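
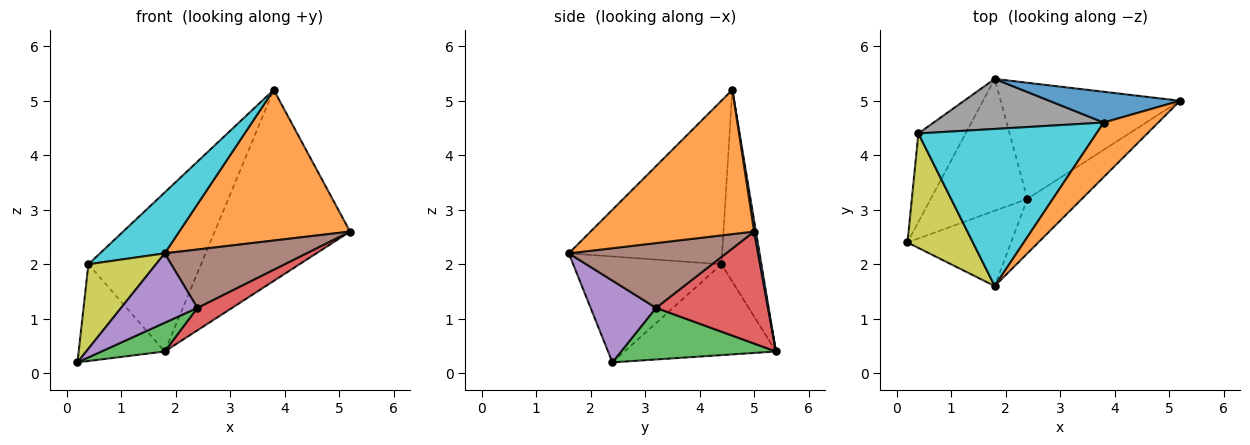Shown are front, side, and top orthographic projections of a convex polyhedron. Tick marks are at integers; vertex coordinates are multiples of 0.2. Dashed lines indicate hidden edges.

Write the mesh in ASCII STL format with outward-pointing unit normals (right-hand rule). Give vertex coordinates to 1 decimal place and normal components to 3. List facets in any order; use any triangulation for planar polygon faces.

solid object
 facet normal 0.013 0.987 0.159
  outer loop
   vertex 3.8 4.6 5.2
   vertex 5.2 5.0 2.6
   vertex 1.8 5.4 0.4
  endloop
 endfacet
 facet normal 0.669 -0.699 0.253
  outer loop
   vertex 1.8 1.6 2.2
   vertex 5.2 5.0 2.6
   vertex 3.8 4.6 5.2
  endloop
 endfacet
 facet normal 0.462 -0.189 -0.866
  outer loop
   vertex 2.4 3.2 1.2
   vertex 0.2 2.4 0.2
   vertex 1.8 5.4 0.4
  endloop
 endfacet
 facet normal 0.523 -0.162 -0.837
  outer loop
   vertex 2.4 3.2 1.2
   vertex 1.8 5.4 0.4
   vertex 5.2 5.0 2.6
  endloop
 endfacet
 facet normal 0.502 -0.586 -0.636
  outer loop
   vertex 2.4 3.2 1.2
   vertex 1.8 1.6 2.2
   vertex 0.2 2.4 0.2
  endloop
 endfacet
 facet normal 0.630 -0.568 -0.530
  outer loop
   vertex 2.4 3.2 1.2
   vertex 5.2 5.0 2.6
   vertex 1.8 1.6 2.2
  endloop
 endfacet
 facet normal -0.792 0.450 -0.412
  outer loop
   vertex 0.4 4.4 2.0
   vertex 1.8 5.4 0.4
   vertex 0.2 2.4 0.2
  endloop
 endfacet
 facet normal -0.321 0.904 0.284
  outer loop
   vertex 0.4 4.4 2.0
   vertex 3.8 4.6 5.2
   vertex 1.8 5.4 0.4
  endloop
 endfacet
 facet normal -0.793 -0.362 0.490
  outer loop
   vertex 0.4 4.4 2.0
   vertex 0.2 2.4 0.2
   vertex 1.8 1.6 2.2
  endloop
 endfacet
 facet normal -0.650 -0.275 0.708
  outer loop
   vertex 0.4 4.4 2.0
   vertex 1.8 1.6 2.2
   vertex 3.8 4.6 5.2
  endloop
 endfacet
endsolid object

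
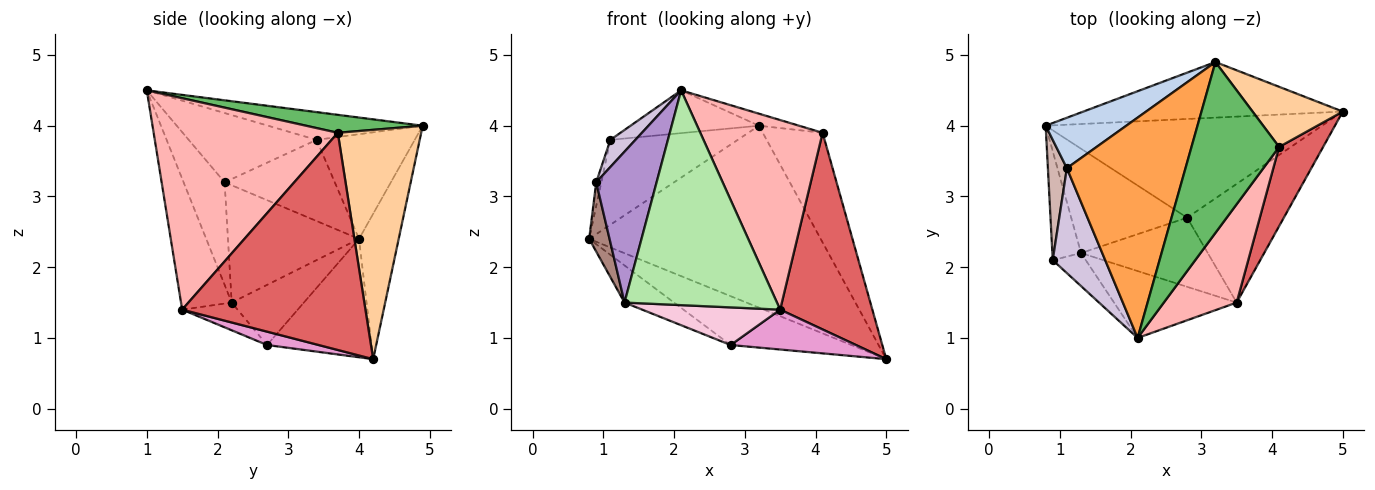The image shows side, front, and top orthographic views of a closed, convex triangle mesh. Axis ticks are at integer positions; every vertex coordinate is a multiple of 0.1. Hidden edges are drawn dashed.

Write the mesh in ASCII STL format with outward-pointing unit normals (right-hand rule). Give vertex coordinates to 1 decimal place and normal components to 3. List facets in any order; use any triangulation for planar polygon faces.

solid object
 facet normal -0.162 0.944 -0.288
  outer loop
   vertex 3.2 4.9 4.0
   vertex 5.0 4.2 0.7
   vertex 0.8 4.0 2.4
  endloop
 endfacet
 facet normal -0.552 0.717 0.426
  outer loop
   vertex 1.1 3.4 3.8
   vertex 3.2 4.9 4.0
   vertex 0.8 4.0 2.4
  endloop
 endfacet
 facet normal -0.224 0.186 0.957
  outer loop
   vertex 1.1 3.4 3.8
   vertex 2.1 1.0 4.5
   vertex 3.2 4.9 4.0
  endloop
 endfacet
 facet normal 0.774 0.555 0.304
  outer loop
   vertex 4.1 3.7 3.9
   vertex 5.0 4.2 0.7
   vertex 3.2 4.9 4.0
  endloop
 endfacet
 facet normal 0.200 0.069 0.977
  outer loop
   vertex 4.1 3.7 3.9
   vertex 3.2 4.9 4.0
   vertex 2.1 1.0 4.5
  endloop
 endfacet
 facet normal -0.302 -0.910 -0.283
  outer loop
   vertex 3.5 1.5 1.4
   vertex 2.1 1.0 4.5
   vertex 1.3 2.2 1.5
  endloop
 endfacet
 facet normal 0.879 -0.442 0.178
  outer loop
   vertex 3.5 1.5 1.4
   vertex 5.0 4.2 0.7
   vertex 4.1 3.7 3.9
  endloop
 endfacet
 facet normal 0.801 -0.532 0.276
  outer loop
   vertex 3.5 1.5 1.4
   vertex 4.1 3.7 3.9
   vertex 2.1 1.0 4.5
  endloop
 endfacet
 facet normal -0.553 -0.814 -0.178
  outer loop
   vertex 0.9 2.1 3.2
   vertex 1.3 2.2 1.5
   vertex 2.1 1.0 4.5
  endloop
 endfacet
 facet normal -0.788 -0.154 0.597
  outer loop
   vertex 0.9 2.1 3.2
   vertex 2.1 1.0 4.5
   vertex 1.1 3.4 3.8
  endloop
 endfacet
 facet normal -0.960 -0.149 -0.235
  outer loop
   vertex 0.9 2.1 3.2
   vertex 0.8 4.0 2.4
   vertex 1.3 2.2 1.5
  endloop
 endfacet
 facet normal -0.973 0.045 0.228
  outer loop
   vertex 0.9 2.1 3.2
   vertex 1.1 3.4 3.8
   vertex 0.8 4.0 2.4
  endloop
 endfacet
 facet normal 0.130 -0.316 -0.940
  outer loop
   vertex 2.8 2.7 0.9
   vertex 5.0 4.2 0.7
   vertex 3.5 1.5 1.4
  endloop
 endfacet
 facet normal -0.189 -0.469 -0.863
  outer loop
   vertex 2.8 2.7 0.9
   vertex 3.5 1.5 1.4
   vertex 1.3 2.2 1.5
  endloop
 endfacet
 facet normal -0.358 0.414 -0.837
  outer loop
   vertex 2.8 2.7 0.9
   vertex 0.8 4.0 2.4
   vertex 5.0 4.2 0.7
  endloop
 endfacet
 facet normal -0.439 0.301 -0.846
  outer loop
   vertex 2.8 2.7 0.9
   vertex 1.3 2.2 1.5
   vertex 0.8 4.0 2.4
  endloop
 endfacet
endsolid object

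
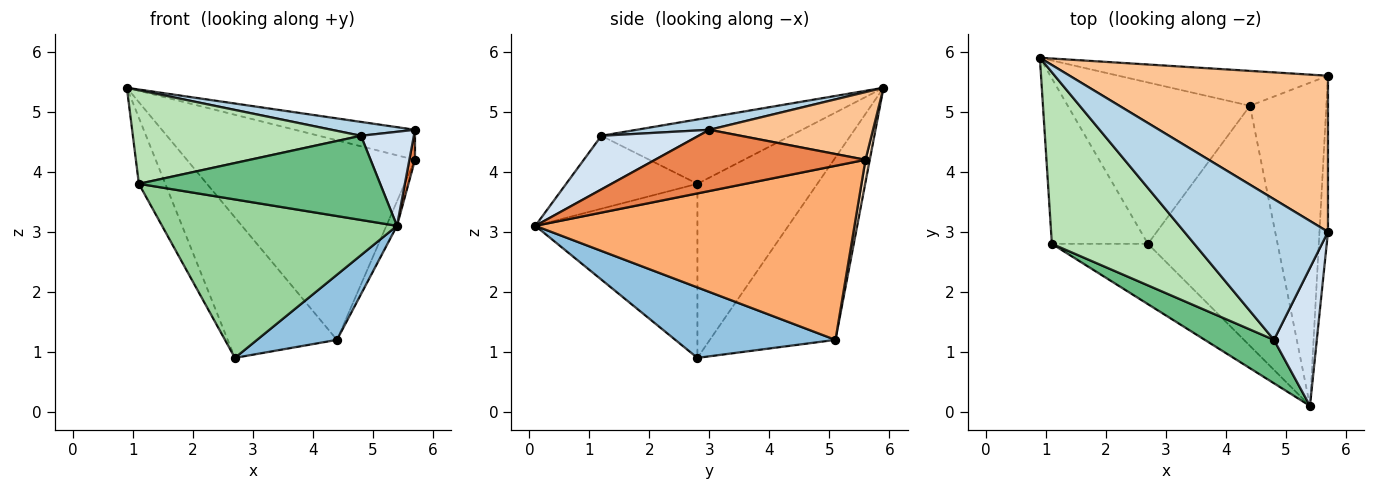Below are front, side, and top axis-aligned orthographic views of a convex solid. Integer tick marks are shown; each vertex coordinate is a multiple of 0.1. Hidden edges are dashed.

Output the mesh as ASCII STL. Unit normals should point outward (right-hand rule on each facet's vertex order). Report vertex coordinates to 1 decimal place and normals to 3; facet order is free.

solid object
 facet normal -0.603 0.524 -0.602
  outer loop
   vertex 4.4 5.1 1.2
   vertex 2.7 2.8 0.9
   vertex 0.9 5.9 5.4
  endloop
 endfacet
 facet normal 0.465 -0.232 -0.855
  outer loop
   vertex 4.4 5.1 1.2
   vertex 5.4 0.1 3.1
   vertex 2.7 2.8 0.9
  endloop
 endfacet
 facet normal 0.085 -0.098 0.992
  outer loop
   vertex 4.8 1.2 4.6
   vertex 5.7 3.0 4.7
   vertex 0.9 5.9 5.4
  endloop
 endfacet
 facet normal 0.719 -0.391 0.575
  outer loop
   vertex 4.8 1.2 4.6
   vertex 5.4 0.1 3.1
   vertex 5.7 3.0 4.7
  endloop
 endfacet
 facet normal 0.990 -0.026 -0.138
  outer loop
   vertex 5.7 5.6 4.2
   vertex 5.7 3.0 4.7
   vertex 5.4 0.1 3.1
  endloop
 endfacet
 facet normal 0.915 0.030 -0.402
  outer loop
   vertex 5.7 5.6 4.2
   vertex 5.4 0.1 3.1
   vertex 4.4 5.1 1.2
  endloop
 endfacet
 facet normal 0.249 0.183 0.951
  outer loop
   vertex 5.7 5.6 4.2
   vertex 0.9 5.9 5.4
   vertex 5.7 3.0 4.7
  endloop
 endfacet
 facet normal 0.019 0.985 -0.172
  outer loop
   vertex 5.7 5.6 4.2
   vertex 4.4 5.1 1.2
   vertex 0.9 5.9 5.4
  endloop
 endfacet
 facet normal -0.435 -0.800 0.413
  outer loop
   vertex 1.1 2.8 3.8
   vertex 5.4 0.1 3.1
   vertex 4.8 1.2 4.6
  endloop
 endfacet
 facet normal -0.542 -0.785 -0.299
  outer loop
   vertex 1.1 2.8 3.8
   vertex 2.7 2.8 0.9
   vertex 5.4 0.1 3.1
  endloop
 endfacet
 facet normal -0.369 -0.445 0.816
  outer loop
   vertex 1.1 2.8 3.8
   vertex 4.8 1.2 4.6
   vertex 0.9 5.9 5.4
  endloop
 endfacet
 facet normal -0.860 0.189 -0.474
  outer loop
   vertex 1.1 2.8 3.8
   vertex 0.9 5.9 5.4
   vertex 2.7 2.8 0.9
  endloop
 endfacet
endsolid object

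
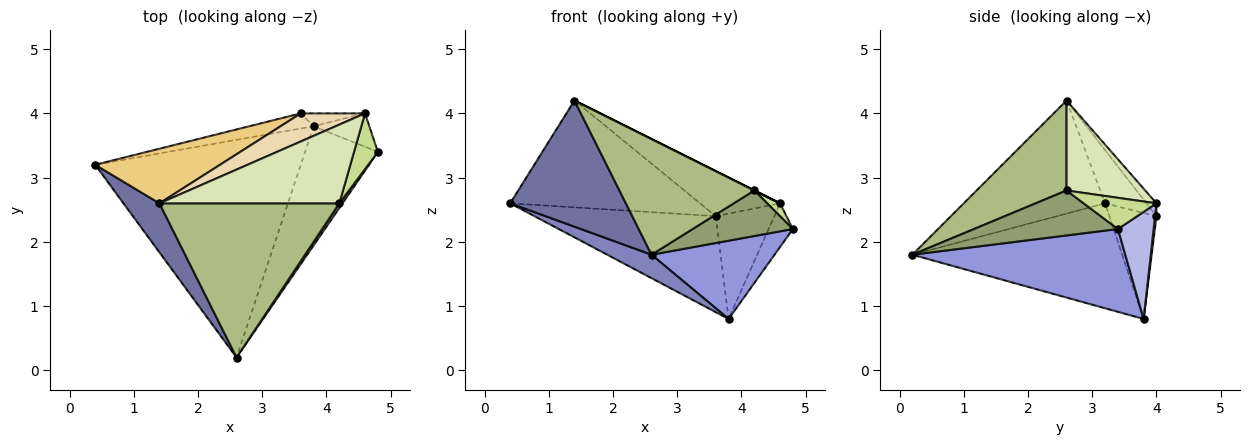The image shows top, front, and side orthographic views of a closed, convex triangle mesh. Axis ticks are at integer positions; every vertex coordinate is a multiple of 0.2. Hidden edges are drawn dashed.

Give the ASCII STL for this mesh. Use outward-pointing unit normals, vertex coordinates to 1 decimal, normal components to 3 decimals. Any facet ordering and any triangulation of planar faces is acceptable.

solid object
 facet normal -0.752 -0.615 0.239
  outer loop
   vertex 1.4 2.6 4.2
   vertex 0.4 3.2 2.6
   vertex 2.6 0.2 1.8
  endloop
 endfacet
 facet normal -0.453 -0.095 -0.887
  outer loop
   vertex 3.8 3.8 0.8
   vertex 2.6 0.2 1.8
   vertex 0.4 3.2 2.6
  endloop
 endfacet
 facet normal 0.689 -0.398 -0.606
  outer loop
   vertex 3.8 3.8 0.8
   vertex 4.8 3.4 2.2
   vertex 2.6 0.2 1.8
  endloop
 endfacet
 facet normal 0.760 0.517 -0.395
  outer loop
   vertex 4.6 4.0 2.6
   vertex 4.8 3.4 2.2
   vertex 3.8 3.8 0.8
  endloop
 endfacet
 facet normal 0.819 -0.571 0.059
  outer loop
   vertex 4.2 2.6 2.8
   vertex 2.6 0.2 1.8
   vertex 4.8 3.4 2.2
  endloop
 endfacet
 facet normal 0.371 -0.557 0.743
  outer loop
   vertex 4.2 2.6 2.8
   vertex 1.4 2.6 4.2
   vertex 2.6 0.2 1.8
  endloop
 endfacet
 facet normal 0.787 -0.139 0.602
  outer loop
   vertex 4.2 2.6 2.8
   vertex 4.8 3.4 2.2
   vertex 4.6 4.0 2.6
  endloop
 endfacet
 facet normal 0.447 0.000 0.894
  outer loop
   vertex 4.2 2.6 2.8
   vertex 4.6 4.0 2.6
   vertex 1.4 2.6 4.2
  endloop
 endfacet
 facet normal -0.249 0.957 -0.151
  outer loop
   vertex 3.6 4.0 2.4
   vertex 3.8 3.8 0.8
   vertex 0.4 3.2 2.6
  endloop
 endfacet
 facet normal 0.024 0.992 -0.121
  outer loop
   vertex 3.6 4.0 2.4
   vertex 4.6 4.0 2.6
   vertex 3.8 3.8 0.8
  endloop
 endfacet
 facet normal -0.191 0.874 0.447
  outer loop
   vertex 3.6 4.0 2.4
   vertex 0.4 3.2 2.6
   vertex 1.4 2.6 4.2
  endloop
 endfacet
 facet normal -0.105 0.843 0.527
  outer loop
   vertex 3.6 4.0 2.4
   vertex 1.4 2.6 4.2
   vertex 4.6 4.0 2.6
  endloop
 endfacet
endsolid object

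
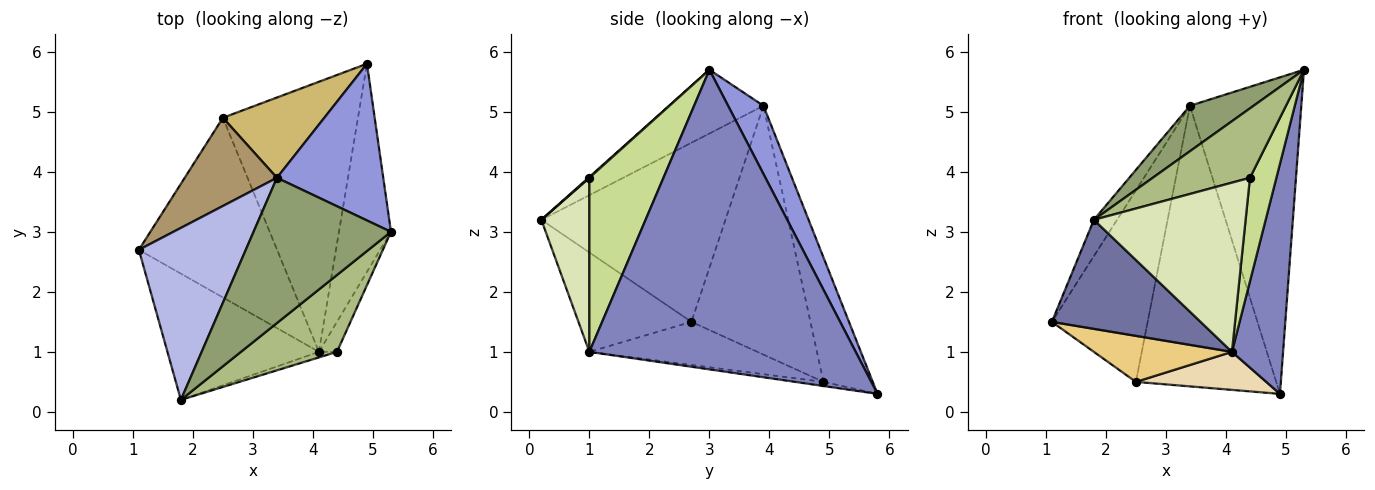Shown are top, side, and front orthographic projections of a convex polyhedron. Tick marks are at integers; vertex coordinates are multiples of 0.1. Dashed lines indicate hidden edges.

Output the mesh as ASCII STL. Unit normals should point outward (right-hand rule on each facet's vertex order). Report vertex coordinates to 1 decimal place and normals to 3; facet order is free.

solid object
 facet normal -0.445 -0.585 -0.678
  outer loop
   vertex 4.1 1.0 1.0
   vertex 1.8 0.2 3.2
   vertex 1.1 2.7 1.5
  endloop
 endfacet
 facet normal 0.968 -0.186 -0.168
  outer loop
   vertex 4.1 1.0 1.0
   vertex 4.9 5.8 0.3
   vertex 5.3 3.0 5.7
  endloop
 endfacet
 facet normal 0.274 0.862 0.427
  outer loop
   vertex 3.4 3.9 5.1
   vertex 5.3 3.0 5.7
   vertex 4.9 5.8 0.3
  endloop
 endfacet
 facet normal -0.854 0.107 0.510
  outer loop
   vertex 3.4 3.9 5.1
   vertex 1.1 2.7 1.5
   vertex 1.8 0.2 3.2
  endloop
 endfacet
 facet normal -0.405 -0.273 0.873
  outer loop
   vertex 3.4 3.9 5.1
   vertex 1.8 0.2 3.2
   vertex 5.3 3.0 5.7
  endloop
 endfacet
 facet normal 0.007 -0.671 0.742
  outer loop
   vertex 4.4 1.0 3.9
   vertex 5.3 3.0 5.7
   vertex 1.8 0.2 3.2
  endloop
 endfacet
 facet normal 0.937 -0.335 -0.097
  outer loop
   vertex 4.4 1.0 3.9
   vertex 4.1 1.0 1.0
   vertex 5.3 3.0 5.7
  endloop
 endfacet
 facet normal 0.302 -0.953 -0.031
  outer loop
   vertex 4.4 1.0 3.9
   vertex 1.8 0.2 3.2
   vertex 4.1 1.0 1.0
  endloop
 endfacet
 facet normal -0.748 0.602 0.277
  outer loop
   vertex 2.5 4.9 0.5
   vertex 1.1 2.7 1.5
   vertex 3.4 3.9 5.1
  endloop
 endfacet
 facet normal -0.320 0.911 0.261
  outer loop
   vertex 2.5 4.9 0.5
   vertex 3.4 3.9 5.1
   vertex 4.9 5.8 0.3
  endloop
 endfacet
 facet normal -0.289 -0.238 -0.927
  outer loop
   vertex 2.5 4.9 0.5
   vertex 4.1 1.0 1.0
   vertex 1.1 2.7 1.5
  endloop
 endfacet
 facet normal -0.030 -0.139 -0.990
  outer loop
   vertex 2.5 4.9 0.5
   vertex 4.9 5.8 0.3
   vertex 4.1 1.0 1.0
  endloop
 endfacet
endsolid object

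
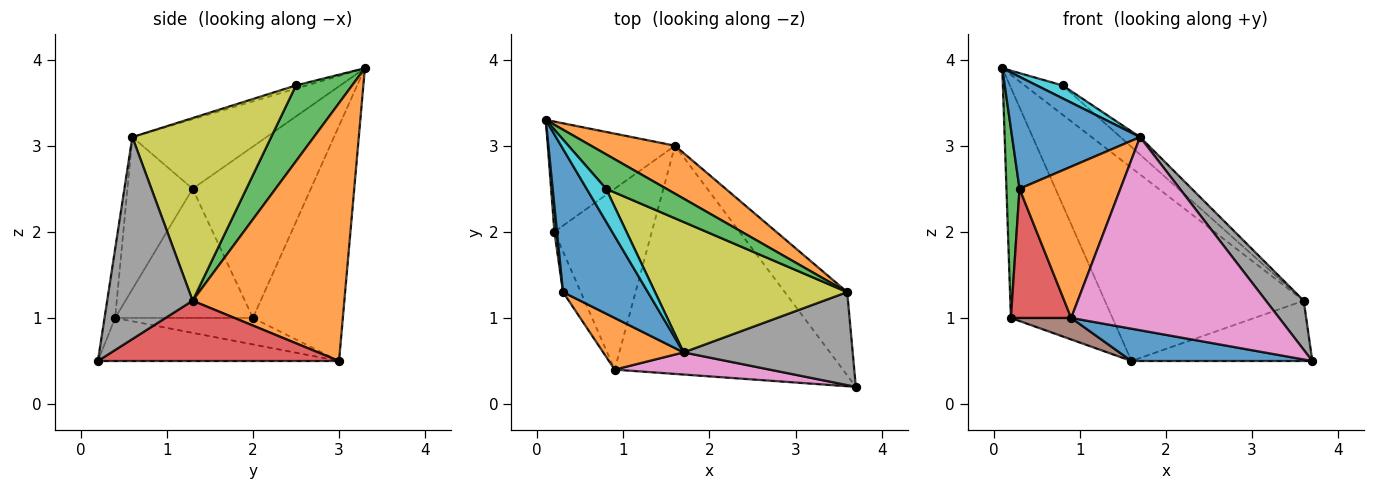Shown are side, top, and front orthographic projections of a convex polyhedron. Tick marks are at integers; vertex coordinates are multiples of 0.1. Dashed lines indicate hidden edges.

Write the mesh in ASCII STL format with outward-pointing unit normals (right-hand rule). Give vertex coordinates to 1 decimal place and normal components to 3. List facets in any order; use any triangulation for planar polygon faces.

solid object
 facet normal -0.184 -0.138 -0.973
  outer loop
   vertex 0.9 0.4 1.0
   vertex 1.6 3.0 0.5
   vertex 3.7 0.2 0.5
  endloop
 endfacet
 facet normal 0.595 0.780 0.194
  outer loop
   vertex 3.6 1.3 1.2
   vertex 1.6 3.0 0.5
   vertex 0.1 3.3 3.9
  endloop
 endfacet
 facet normal 0.692 0.468 0.550
  outer loop
   vertex 3.6 1.3 1.2
   vertex 0.1 3.3 3.9
   vertex 0.8 2.5 3.7
  endloop
 endfacet
 facet normal 0.616 0.462 -0.638
  outer loop
   vertex 3.6 1.3 1.2
   vertex 3.7 0.2 0.5
   vertex 1.6 3.0 0.5
  endloop
 endfacet
 facet normal -0.624 0.705 -0.337
  outer loop
   vertex 0.2 2.0 1.0
   vertex 0.1 3.3 3.9
   vertex 1.6 3.0 0.5
  endloop
 endfacet
 facet normal -0.261 -0.114 -0.959
  outer loop
   vertex 0.2 2.0 1.0
   vertex 1.6 3.0 0.5
   vertex 0.9 0.4 1.0
  endloop
 endfacet
 facet normal -0.051 -0.992 0.114
  outer loop
   vertex 1.7 0.6 3.1
   vertex 0.9 0.4 1.0
   vertex 3.7 0.2 0.5
  endloop
 endfacet
 facet normal 0.726 -0.321 0.608
  outer loop
   vertex 1.7 0.6 3.1
   vertex 3.7 0.2 0.5
   vertex 3.6 1.3 1.2
  endloop
 endfacet
 facet normal 0.686 0.097 0.721
  outer loop
   vertex 1.7 0.6 3.1
   vertex 3.6 1.3 1.2
   vertex 0.8 2.5 3.7
  endloop
 endfacet
 facet normal -0.151 -0.362 0.920
  outer loop
   vertex 1.7 0.6 3.1
   vertex 0.8 2.5 3.7
   vertex 0.1 3.3 3.9
  endloop
 endfacet
 facet normal -0.542 -0.518 0.662
  outer loop
   vertex 0.3 1.3 2.5
   vertex 1.7 0.6 3.1
   vertex 0.1 3.3 3.9
  endloop
 endfacet
 facet normal -0.522 -0.807 0.276
  outer loop
   vertex 0.3 1.3 2.5
   vertex 0.9 0.4 1.0
   vertex 1.7 0.6 3.1
  endloop
 endfacet
 facet normal -0.994 -0.110 0.015
  outer loop
   vertex 0.3 1.3 2.5
   vertex 0.1 3.3 3.9
   vertex 0.2 2.0 1.0
  endloop
 endfacet
 facet normal -0.909 -0.398 -0.125
  outer loop
   vertex 0.3 1.3 2.5
   vertex 0.2 2.0 1.0
   vertex 0.9 0.4 1.0
  endloop
 endfacet
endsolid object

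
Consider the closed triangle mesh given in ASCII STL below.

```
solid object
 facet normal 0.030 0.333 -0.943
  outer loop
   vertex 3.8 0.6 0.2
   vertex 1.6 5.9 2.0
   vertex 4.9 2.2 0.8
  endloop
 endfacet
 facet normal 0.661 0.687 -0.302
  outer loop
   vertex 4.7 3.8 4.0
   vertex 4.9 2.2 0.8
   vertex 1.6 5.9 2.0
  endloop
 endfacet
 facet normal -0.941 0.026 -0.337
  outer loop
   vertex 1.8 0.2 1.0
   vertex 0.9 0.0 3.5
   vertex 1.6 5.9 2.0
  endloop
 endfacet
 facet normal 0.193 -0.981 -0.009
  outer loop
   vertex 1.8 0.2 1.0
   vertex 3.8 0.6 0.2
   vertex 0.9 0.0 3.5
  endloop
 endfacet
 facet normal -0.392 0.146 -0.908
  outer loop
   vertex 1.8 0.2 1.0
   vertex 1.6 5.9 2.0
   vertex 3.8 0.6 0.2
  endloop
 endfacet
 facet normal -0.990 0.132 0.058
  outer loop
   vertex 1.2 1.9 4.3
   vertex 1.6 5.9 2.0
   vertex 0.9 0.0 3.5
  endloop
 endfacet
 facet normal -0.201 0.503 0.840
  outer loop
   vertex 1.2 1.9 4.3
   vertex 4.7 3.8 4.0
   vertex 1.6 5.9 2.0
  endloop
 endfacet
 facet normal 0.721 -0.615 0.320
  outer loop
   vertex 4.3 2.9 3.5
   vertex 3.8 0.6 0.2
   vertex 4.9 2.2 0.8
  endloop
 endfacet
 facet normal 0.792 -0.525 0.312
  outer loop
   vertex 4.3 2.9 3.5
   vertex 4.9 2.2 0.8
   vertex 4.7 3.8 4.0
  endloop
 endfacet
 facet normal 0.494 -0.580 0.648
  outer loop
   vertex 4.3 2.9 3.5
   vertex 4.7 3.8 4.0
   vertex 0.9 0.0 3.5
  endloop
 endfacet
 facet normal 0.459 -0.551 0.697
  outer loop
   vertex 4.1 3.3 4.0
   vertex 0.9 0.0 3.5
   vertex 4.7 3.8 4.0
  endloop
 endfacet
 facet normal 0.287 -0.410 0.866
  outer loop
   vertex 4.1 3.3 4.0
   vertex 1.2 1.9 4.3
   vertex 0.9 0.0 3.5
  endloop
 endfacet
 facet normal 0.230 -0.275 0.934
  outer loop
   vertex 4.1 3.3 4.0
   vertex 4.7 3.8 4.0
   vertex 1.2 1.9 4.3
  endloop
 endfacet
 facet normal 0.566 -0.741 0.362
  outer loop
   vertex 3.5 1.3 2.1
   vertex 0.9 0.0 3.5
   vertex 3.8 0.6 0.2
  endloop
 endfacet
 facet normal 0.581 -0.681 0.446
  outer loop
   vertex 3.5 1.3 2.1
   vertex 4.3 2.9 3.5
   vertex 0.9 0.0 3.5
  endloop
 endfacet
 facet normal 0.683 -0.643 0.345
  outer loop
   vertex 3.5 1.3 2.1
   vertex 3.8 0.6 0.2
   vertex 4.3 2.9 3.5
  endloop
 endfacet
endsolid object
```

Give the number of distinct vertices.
10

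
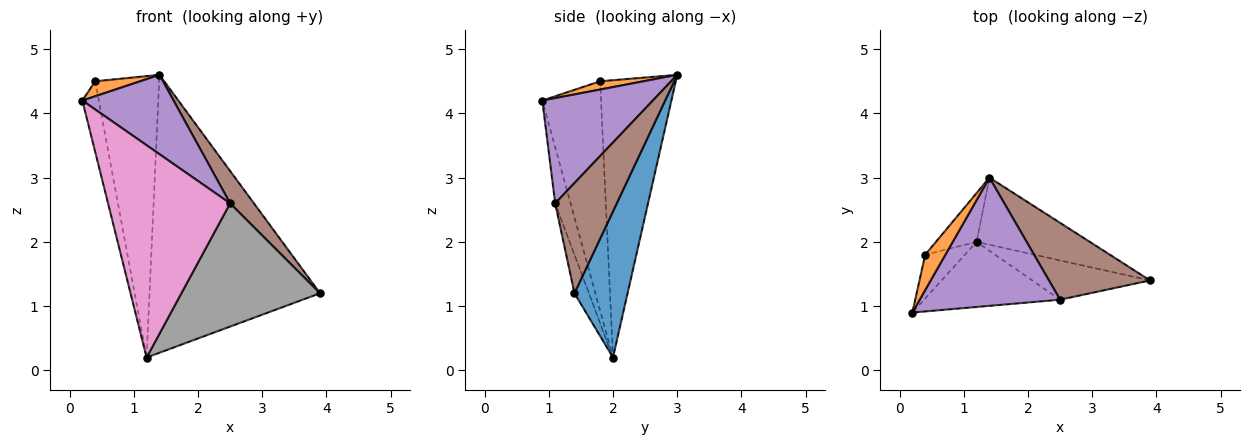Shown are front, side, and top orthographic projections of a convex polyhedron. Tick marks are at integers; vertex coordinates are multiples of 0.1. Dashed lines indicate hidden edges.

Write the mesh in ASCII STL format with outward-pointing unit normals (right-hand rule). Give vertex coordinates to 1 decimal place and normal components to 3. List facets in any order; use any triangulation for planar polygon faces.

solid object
 facet normal 0.290 0.930 -0.225
  outer loop
   vertex 1.2 2.0 0.2
   vertex 1.4 3.0 4.6
   vertex 3.9 1.4 1.2
  endloop
 endfacet
 facet normal 0.352 -0.365 0.862
  outer loop
   vertex 0.4 1.8 4.5
   vertex 0.2 0.9 4.2
   vertex 1.4 3.0 4.6
  endloop
 endfacet
 facet normal -0.950 0.266 -0.164
  outer loop
   vertex 0.4 1.8 4.5
   vertex 1.2 2.0 0.2
   vertex 0.2 0.9 4.2
  endloop
 endfacet
 facet normal -0.759 0.642 -0.111
  outer loop
   vertex 0.4 1.8 4.5
   vertex 1.4 3.0 4.6
   vertex 1.2 2.0 0.2
  endloop
 endfacet
 facet normal 0.537 -0.444 0.717
  outer loop
   vertex 2.5 1.1 2.6
   vertex 1.4 3.0 4.6
   vertex 0.2 0.9 4.2
  endloop
 endfacet
 facet normal 0.709 -0.274 0.650
  outer loop
   vertex 2.5 1.1 2.6
   vertex 3.9 1.4 1.2
   vertex 1.4 3.0 4.6
  endloop
 endfacet
 facet normal -0.120 -0.949 -0.291
  outer loop
   vertex 2.5 1.1 2.6
   vertex 0.2 0.9 4.2
   vertex 1.2 2.0 0.2
  endloop
 endfacet
 facet normal -0.099 -0.948 -0.302
  outer loop
   vertex 2.5 1.1 2.6
   vertex 1.2 2.0 0.2
   vertex 3.9 1.4 1.2
  endloop
 endfacet
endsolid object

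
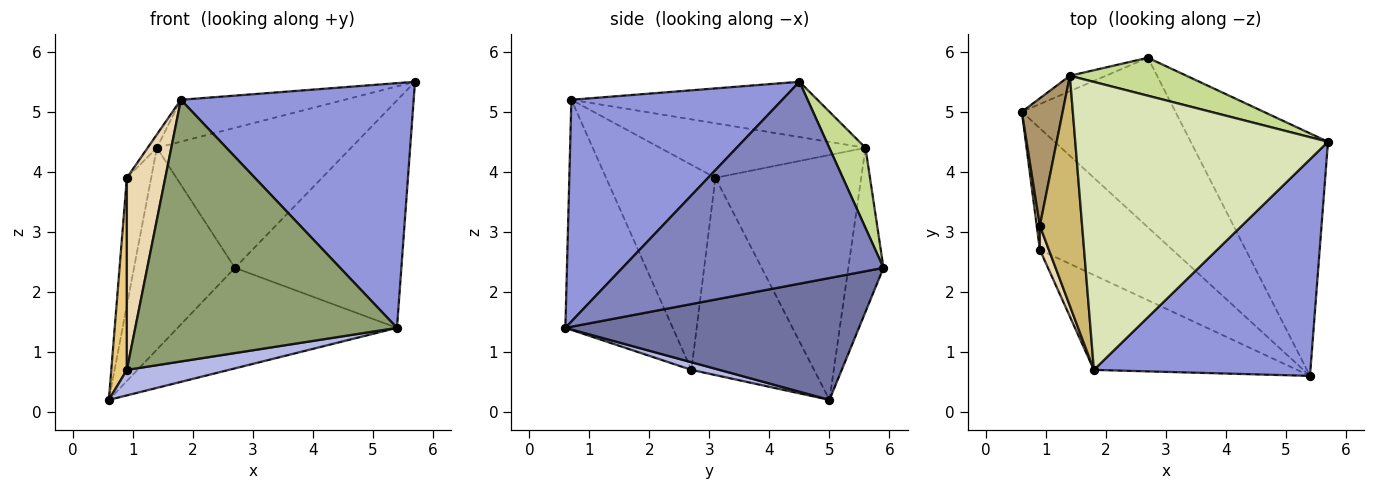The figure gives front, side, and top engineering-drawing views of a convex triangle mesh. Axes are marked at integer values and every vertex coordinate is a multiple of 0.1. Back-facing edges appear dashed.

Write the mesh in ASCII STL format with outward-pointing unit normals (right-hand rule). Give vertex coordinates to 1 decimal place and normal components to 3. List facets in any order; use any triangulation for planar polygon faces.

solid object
 facet normal 0.564 0.421 -0.710
  outer loop
   vertex 2.7 5.9 2.4
   vertex 5.4 0.6 1.4
   vertex 0.6 5.0 0.2
  endloop
 endfacet
 facet normal 0.732 0.466 -0.497
  outer loop
   vertex 2.7 5.9 2.4
   vertex 5.7 4.5 5.5
   vertex 5.4 0.6 1.4
  endloop
 endfacet
 facet normal 0.562 -0.620 0.548
  outer loop
   vertex 1.8 0.7 5.2
   vertex 5.4 0.6 1.4
   vertex 5.7 4.5 5.5
  endloop
 endfacet
 facet normal 0.056 -0.205 -0.977
  outer loop
   vertex 0.9 2.7 0.7
   vertex 0.6 5.0 0.2
   vertex 5.4 0.6 1.4
  endloop
 endfacet
 facet normal -0.360 -0.877 -0.318
  outer loop
   vertex 0.9 2.7 0.7
   vertex 5.4 0.6 1.4
   vertex 1.8 0.7 5.2
  endloop
 endfacet
 facet normal -0.328 0.942 -0.072
  outer loop
   vertex 1.4 5.6 4.4
   vertex 2.7 5.9 2.4
   vertex 0.6 5.0 0.2
  endloop
 endfacet
 facet normal 0.177 0.950 0.258
  outer loop
   vertex 1.4 5.6 4.4
   vertex 5.7 4.5 5.5
   vertex 2.7 5.9 2.4
  endloop
 endfacet
 facet normal -0.211 0.141 0.967
  outer loop
   vertex 1.4 5.6 4.4
   vertex 1.8 0.7 5.2
   vertex 5.7 4.5 5.5
  endloop
 endfacet
 facet normal -0.973 0.162 0.162
  outer loop
   vertex 0.9 3.1 3.9
   vertex 1.4 5.6 4.4
   vertex 0.6 5.0 0.2
  endloop
 endfacet
 facet normal -0.790 0.035 0.612
  outer loop
   vertex 0.9 3.1 3.9
   vertex 1.8 0.7 5.2
   vertex 1.4 5.6 4.4
  endloop
 endfacet
 facet normal -0.992 -0.126 0.016
  outer loop
   vertex 0.9 3.1 3.9
   vertex 0.6 5.0 0.2
   vertex 0.9 2.7 0.7
  endloop
 endfacet
 facet normal -0.943 -0.331 0.041
  outer loop
   vertex 0.9 3.1 3.9
   vertex 0.9 2.7 0.7
   vertex 1.8 0.7 5.2
  endloop
 endfacet
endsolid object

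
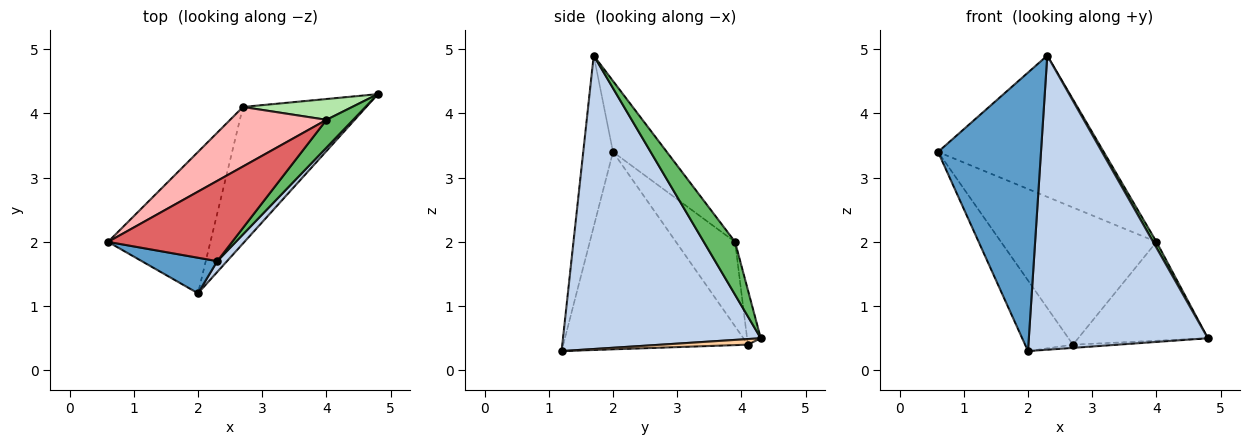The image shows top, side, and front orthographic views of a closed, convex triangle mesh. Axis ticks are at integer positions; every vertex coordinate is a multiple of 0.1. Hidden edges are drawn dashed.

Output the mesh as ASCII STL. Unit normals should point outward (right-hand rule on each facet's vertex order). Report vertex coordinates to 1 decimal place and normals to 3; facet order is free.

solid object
 facet normal -0.276 -0.954 0.122
  outer loop
   vertex 2.3 1.7 4.9
   vertex 0.6 2.0 3.4
   vertex 2.0 1.2 0.3
  endloop
 endfacet
 facet normal 0.741 -0.671 0.025
  outer loop
   vertex 2.3 1.7 4.9
   vertex 2.0 1.2 0.3
   vertex 4.8 4.3 0.5
  endloop
 endfacet
 facet normal -0.865 0.224 -0.449
  outer loop
   vertex 2.7 4.1 0.4
   vertex 2.0 1.2 0.3
   vertex 0.6 2.0 3.4
  endloop
 endfacet
 facet normal 0.045 0.023 -0.999
  outer loop
   vertex 2.7 4.1 0.4
   vertex 4.8 4.3 0.5
   vertex 2.0 1.2 0.3
  endloop
 endfacet
 facet normal 0.889 -0.096 0.448
  outer loop
   vertex 4.0 3.9 2.0
   vertex 2.3 1.7 4.9
   vertex 4.8 4.3 0.5
  endloop
 endfacet
 facet normal -0.102 0.973 0.205
  outer loop
   vertex 4.0 3.9 2.0
   vertex 4.8 4.3 0.5
   vertex 2.7 4.1 0.4
  endloop
 endfacet
 facet normal -0.272 0.837 0.475
  outer loop
   vertex 4.0 3.9 2.0
   vertex 0.6 2.0 3.4
   vertex 2.3 1.7 4.9
  endloop
 endfacet
 facet normal -0.329 0.866 0.376
  outer loop
   vertex 4.0 3.9 2.0
   vertex 2.7 4.1 0.4
   vertex 0.6 2.0 3.4
  endloop
 endfacet
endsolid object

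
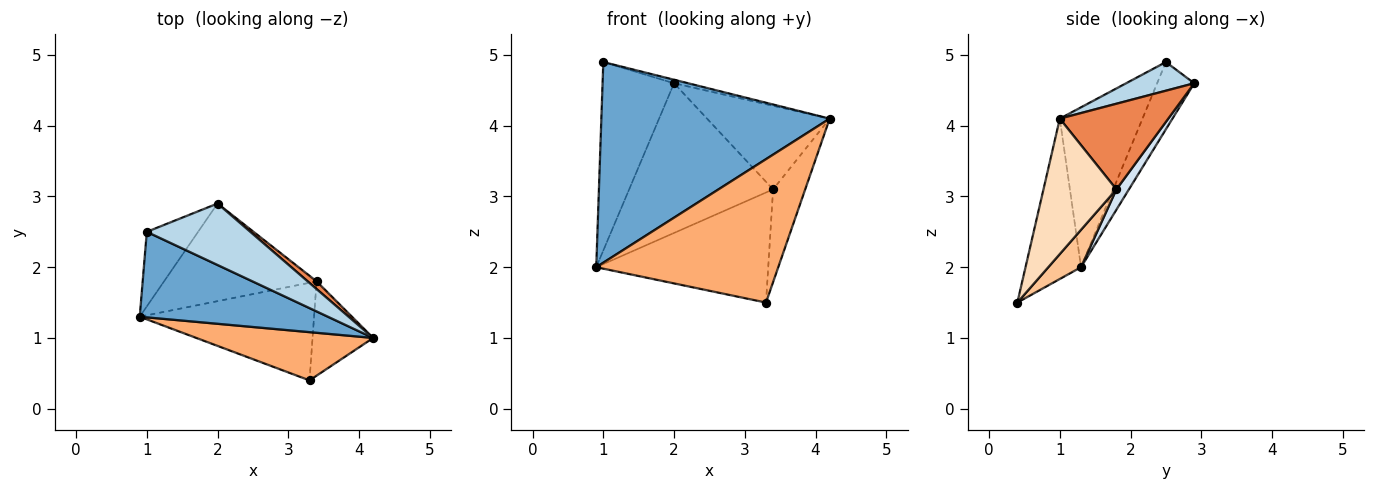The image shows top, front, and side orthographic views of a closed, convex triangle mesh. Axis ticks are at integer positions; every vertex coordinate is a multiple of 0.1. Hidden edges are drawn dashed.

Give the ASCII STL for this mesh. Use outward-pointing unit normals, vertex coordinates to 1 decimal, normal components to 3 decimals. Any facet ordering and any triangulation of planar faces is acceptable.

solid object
 facet normal -0.316 -0.873 0.372
  outer loop
   vertex 1.0 2.5 4.9
   vertex 0.9 1.3 2.0
   vertex 4.2 1.0 4.1
  endloop
 endfacet
 facet normal -0.434 0.837 -0.332
  outer loop
   vertex 1.0 2.5 4.9
   vertex 2.0 2.9 4.6
   vertex 0.9 1.3 2.0
  endloop
 endfacet
 facet normal 0.267 0.055 0.962
  outer loop
   vertex 1.0 2.5 4.9
   vertex 4.2 1.0 4.1
   vertex 2.0 2.9 4.6
  endloop
 endfacet
 facet normal 0.073 0.835 -0.545
  outer loop
   vertex 3.4 1.8 3.1
   vertex 0.9 1.3 2.0
   vertex 2.0 2.9 4.6
  endloop
 endfacet
 facet normal 0.661 0.747 0.069
  outer loop
   vertex 3.4 1.8 3.1
   vertex 2.0 2.9 4.6
   vertex 4.2 1.0 4.1
  endloop
 endfacet
 facet normal -0.278 -0.911 0.306
  outer loop
   vertex 3.3 0.4 1.5
   vertex 4.2 1.0 4.1
   vertex 0.9 1.3 2.0
  endloop
 endfacet
 facet normal 0.141 0.741 -0.657
  outer loop
   vertex 3.3 0.4 1.5
   vertex 0.9 1.3 2.0
   vertex 3.4 1.8 3.1
  endloop
 endfacet
 facet normal 0.847 0.373 -0.379
  outer loop
   vertex 3.3 0.4 1.5
   vertex 3.4 1.8 3.1
   vertex 4.2 1.0 4.1
  endloop
 endfacet
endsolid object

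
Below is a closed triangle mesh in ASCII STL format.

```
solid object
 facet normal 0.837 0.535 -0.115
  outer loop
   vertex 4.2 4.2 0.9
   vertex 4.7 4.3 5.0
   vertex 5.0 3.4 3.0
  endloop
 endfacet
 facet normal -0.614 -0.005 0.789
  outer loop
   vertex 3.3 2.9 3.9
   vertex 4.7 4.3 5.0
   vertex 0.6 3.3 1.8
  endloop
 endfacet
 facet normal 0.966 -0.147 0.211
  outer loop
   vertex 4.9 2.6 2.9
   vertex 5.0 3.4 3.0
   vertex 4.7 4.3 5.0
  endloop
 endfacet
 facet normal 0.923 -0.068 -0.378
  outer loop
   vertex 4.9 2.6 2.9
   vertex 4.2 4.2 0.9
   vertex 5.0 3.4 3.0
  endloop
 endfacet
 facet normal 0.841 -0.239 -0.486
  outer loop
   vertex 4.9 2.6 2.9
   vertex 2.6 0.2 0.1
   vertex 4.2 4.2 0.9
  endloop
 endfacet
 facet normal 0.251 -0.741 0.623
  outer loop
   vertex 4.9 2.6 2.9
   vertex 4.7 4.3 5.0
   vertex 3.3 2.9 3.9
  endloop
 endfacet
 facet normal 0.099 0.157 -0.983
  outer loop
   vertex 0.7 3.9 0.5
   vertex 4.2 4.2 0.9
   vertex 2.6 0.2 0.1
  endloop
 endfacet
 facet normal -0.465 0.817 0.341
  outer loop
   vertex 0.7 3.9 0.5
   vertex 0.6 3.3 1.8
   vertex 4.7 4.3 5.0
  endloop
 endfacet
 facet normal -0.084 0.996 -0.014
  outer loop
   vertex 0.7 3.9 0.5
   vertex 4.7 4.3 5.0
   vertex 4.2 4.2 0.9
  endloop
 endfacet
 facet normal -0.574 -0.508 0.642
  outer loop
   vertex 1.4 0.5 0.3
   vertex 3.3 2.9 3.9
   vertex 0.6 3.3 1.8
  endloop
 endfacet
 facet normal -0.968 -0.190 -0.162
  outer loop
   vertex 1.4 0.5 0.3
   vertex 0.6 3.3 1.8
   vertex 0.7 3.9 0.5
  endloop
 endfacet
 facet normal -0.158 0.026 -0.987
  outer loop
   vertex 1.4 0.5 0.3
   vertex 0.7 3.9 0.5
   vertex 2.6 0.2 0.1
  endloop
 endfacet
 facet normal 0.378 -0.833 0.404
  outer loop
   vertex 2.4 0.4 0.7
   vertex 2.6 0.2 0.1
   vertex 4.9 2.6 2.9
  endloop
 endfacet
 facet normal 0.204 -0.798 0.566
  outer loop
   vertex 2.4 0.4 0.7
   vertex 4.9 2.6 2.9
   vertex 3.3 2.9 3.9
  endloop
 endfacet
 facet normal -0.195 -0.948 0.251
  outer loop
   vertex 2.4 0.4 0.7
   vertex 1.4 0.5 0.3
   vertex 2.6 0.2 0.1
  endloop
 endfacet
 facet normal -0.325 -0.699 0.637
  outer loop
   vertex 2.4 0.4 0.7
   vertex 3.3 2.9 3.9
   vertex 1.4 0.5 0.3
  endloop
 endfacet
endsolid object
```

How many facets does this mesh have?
16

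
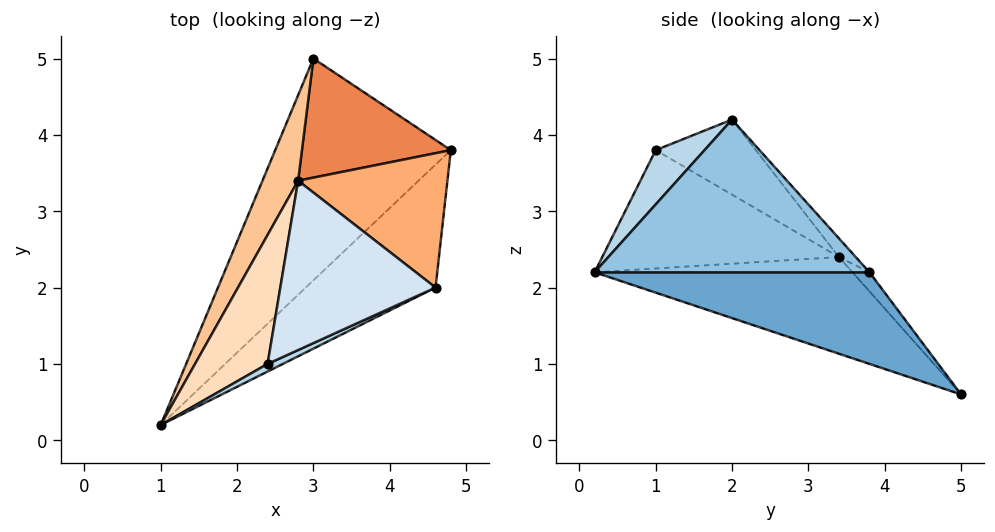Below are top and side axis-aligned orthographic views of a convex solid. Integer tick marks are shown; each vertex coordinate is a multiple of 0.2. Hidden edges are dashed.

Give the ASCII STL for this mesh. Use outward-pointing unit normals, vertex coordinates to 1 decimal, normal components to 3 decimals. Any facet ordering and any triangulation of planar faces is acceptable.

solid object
 facet normal 0.416 -0.439 -0.797
  outer loop
   vertex 3.0 5.0 0.6
   vertex 4.8 3.8 2.2
   vertex 1.0 0.2 2.2
  endloop
 endfacet
 facet normal 0.594 -0.627 -0.505
  outer loop
   vertex 4.6 2.0 4.2
   vertex 1.0 0.2 2.2
   vertex 4.8 3.8 2.2
  endloop
 endfacet
 facet normal 0.394 -0.912 0.111
  outer loop
   vertex 2.4 1.0 3.8
   vertex 1.0 0.2 2.2
   vertex 4.6 2.0 4.2
  endloop
 endfacet
 facet normal -0.374 0.513 0.773
  outer loop
   vertex 2.8 3.4 2.4
   vertex 2.4 1.0 3.8
   vertex 4.6 2.0 4.2
  endloop
 endfacet
 facet normal -0.084 0.749 0.657
  outer loop
   vertex 2.8 3.4 2.4
   vertex 4.8 3.8 2.2
   vertex 3.0 5.0 0.6
  endloop
 endfacet
 facet normal -0.083 0.745 0.662
  outer loop
   vertex 2.8 3.4 2.4
   vertex 4.6 2.0 4.2
   vertex 4.8 3.8 2.2
  endloop
 endfacet
 facet normal -0.837 0.452 0.308
  outer loop
   vertex 2.8 3.4 2.4
   vertex 3.0 5.0 0.6
   vertex 1.0 0.2 2.2
  endloop
 endfacet
 facet normal -0.778 0.408 0.477
  outer loop
   vertex 2.8 3.4 2.4
   vertex 1.0 0.2 2.2
   vertex 2.4 1.0 3.8
  endloop
 endfacet
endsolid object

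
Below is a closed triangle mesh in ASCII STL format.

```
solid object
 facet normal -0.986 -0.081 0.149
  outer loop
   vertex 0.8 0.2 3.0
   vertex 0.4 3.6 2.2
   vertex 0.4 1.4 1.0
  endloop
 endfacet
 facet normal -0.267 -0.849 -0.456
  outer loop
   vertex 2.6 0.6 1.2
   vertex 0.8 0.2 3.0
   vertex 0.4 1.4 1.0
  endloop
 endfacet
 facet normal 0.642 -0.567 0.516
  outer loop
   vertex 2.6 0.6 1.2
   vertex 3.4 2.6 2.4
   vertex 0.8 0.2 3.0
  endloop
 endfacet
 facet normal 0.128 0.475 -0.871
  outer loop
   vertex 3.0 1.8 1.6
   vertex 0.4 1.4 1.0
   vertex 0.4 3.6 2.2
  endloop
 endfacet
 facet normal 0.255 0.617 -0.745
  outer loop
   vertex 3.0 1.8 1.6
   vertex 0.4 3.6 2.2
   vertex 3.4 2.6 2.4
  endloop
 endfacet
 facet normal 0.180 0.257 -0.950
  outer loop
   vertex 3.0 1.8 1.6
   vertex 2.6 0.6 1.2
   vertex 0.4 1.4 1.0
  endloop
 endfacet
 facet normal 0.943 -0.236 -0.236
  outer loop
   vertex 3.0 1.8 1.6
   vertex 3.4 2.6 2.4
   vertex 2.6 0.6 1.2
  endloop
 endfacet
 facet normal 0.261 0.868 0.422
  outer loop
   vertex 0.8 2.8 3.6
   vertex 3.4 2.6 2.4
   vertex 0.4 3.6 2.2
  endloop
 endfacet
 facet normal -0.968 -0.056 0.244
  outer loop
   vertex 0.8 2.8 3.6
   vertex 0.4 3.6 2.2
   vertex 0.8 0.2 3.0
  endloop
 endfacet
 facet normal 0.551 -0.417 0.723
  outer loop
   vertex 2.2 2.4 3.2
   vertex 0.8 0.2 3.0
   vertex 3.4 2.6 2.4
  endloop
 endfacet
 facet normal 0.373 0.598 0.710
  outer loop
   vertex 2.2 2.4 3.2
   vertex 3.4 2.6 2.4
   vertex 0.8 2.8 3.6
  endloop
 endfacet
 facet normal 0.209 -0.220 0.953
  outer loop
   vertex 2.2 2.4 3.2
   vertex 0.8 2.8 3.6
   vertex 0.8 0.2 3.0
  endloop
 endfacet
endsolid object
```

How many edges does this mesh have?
18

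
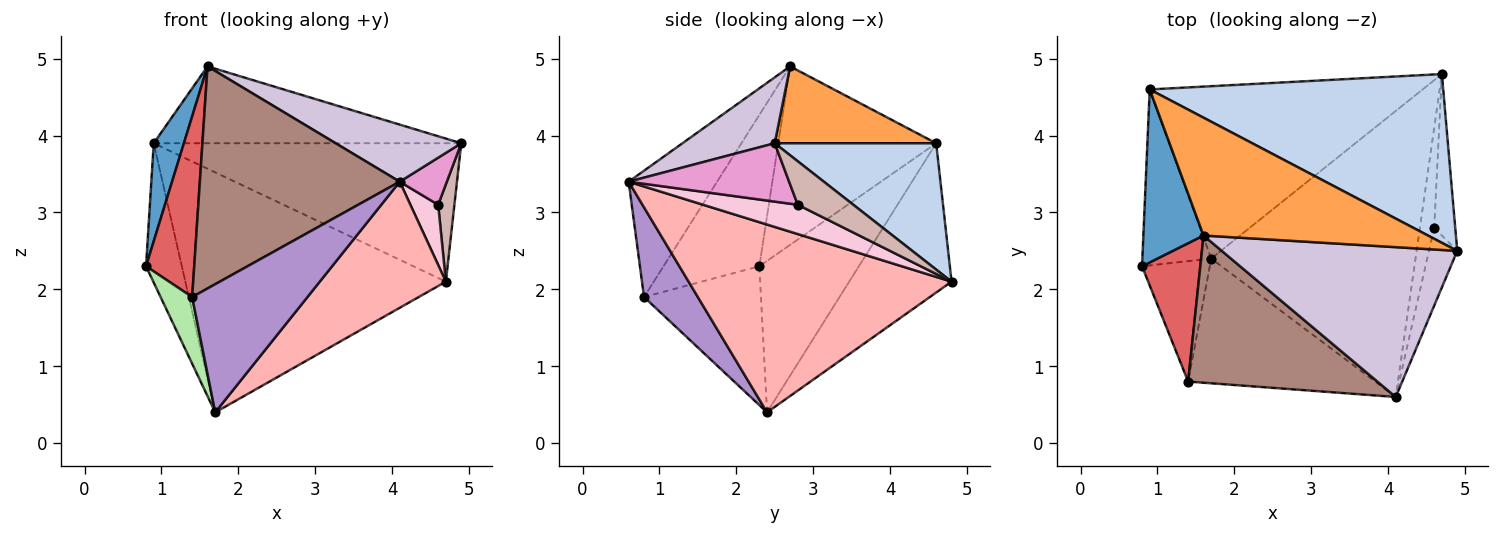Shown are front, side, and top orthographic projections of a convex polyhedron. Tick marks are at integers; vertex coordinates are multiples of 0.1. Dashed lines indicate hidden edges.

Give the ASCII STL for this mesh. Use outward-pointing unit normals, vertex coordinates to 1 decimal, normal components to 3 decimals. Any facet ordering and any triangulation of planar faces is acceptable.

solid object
 facet normal -0.932 -0.178 0.314
  outer loop
   vertex 0.9 4.6 3.9
   vertex 0.8 2.3 2.3
   vertex 1.6 2.7 4.9
  endloop
 endfacet
 facet normal 0.316 0.602 0.734
  outer loop
   vertex 0.9 4.6 3.9
   vertex 4.9 2.5 3.9
   vertex 4.7 4.8 2.1
  endloop
 endfacet
 facet normal 0.276 0.525 0.805
  outer loop
   vertex 0.9 4.6 3.9
   vertex 1.6 2.7 4.9
   vertex 4.9 2.5 3.9
  endloop
 endfacet
 facet normal -0.865 0.311 -0.393
  outer loop
   vertex 1.7 2.4 0.4
   vertex 0.8 2.3 2.3
   vertex 0.9 4.6 3.9
  endloop
 endfacet
 facet normal -0.304 0.774 -0.556
  outer loop
   vertex 1.7 2.4 0.4
   vertex 0.9 4.6 3.9
   vertex 4.7 4.8 2.1
  endloop
 endfacet
 facet normal -0.873 -0.236 -0.426
  outer loop
   vertex 1.4 0.8 1.9
   vertex 0.8 2.3 2.3
   vertex 1.7 2.4 0.4
  endloop
 endfacet
 facet normal -0.845 -0.425 0.325
  outer loop
   vertex 1.4 0.8 1.9
   vertex 1.6 2.7 4.9
   vertex 0.8 2.3 2.3
  endloop
 endfacet
 facet normal 0.644 -0.309 -0.700
  outer loop
   vertex 4.1 0.6 3.4
   vertex 1.7 2.4 0.4
   vertex 4.7 4.8 2.1
  endloop
 endfacet
 facet normal 0.317 -0.680 -0.661
  outer loop
   vertex 4.1 0.6 3.4
   vertex 1.4 0.8 1.9
   vertex 1.7 2.4 0.4
  endloop
 endfacet
 facet normal 0.253 -0.344 0.904
  outer loop
   vertex 4.1 0.6 3.4
   vertex 4.9 2.5 3.9
   vertex 1.6 2.7 4.9
  endloop
 endfacet
 facet normal -0.346 -0.782 0.518
  outer loop
   vertex 4.1 0.6 3.4
   vertex 1.6 2.7 4.9
   vertex 1.4 0.8 1.9
  endloop
 endfacet
 facet normal 0.870 -0.254 -0.422
  outer loop
   vertex 4.6 2.8 3.1
   vertex 4.7 4.8 2.1
   vertex 4.9 2.5 3.9
  endloop
 endfacet
 facet normal 0.870 -0.255 -0.422
  outer loop
   vertex 4.6 2.8 3.1
   vertex 4.9 2.5 3.9
   vertex 4.1 0.6 3.4
  endloop
 endfacet
 facet normal 0.869 -0.255 -0.424
  outer loop
   vertex 4.6 2.8 3.1
   vertex 4.1 0.6 3.4
   vertex 4.7 4.8 2.1
  endloop
 endfacet
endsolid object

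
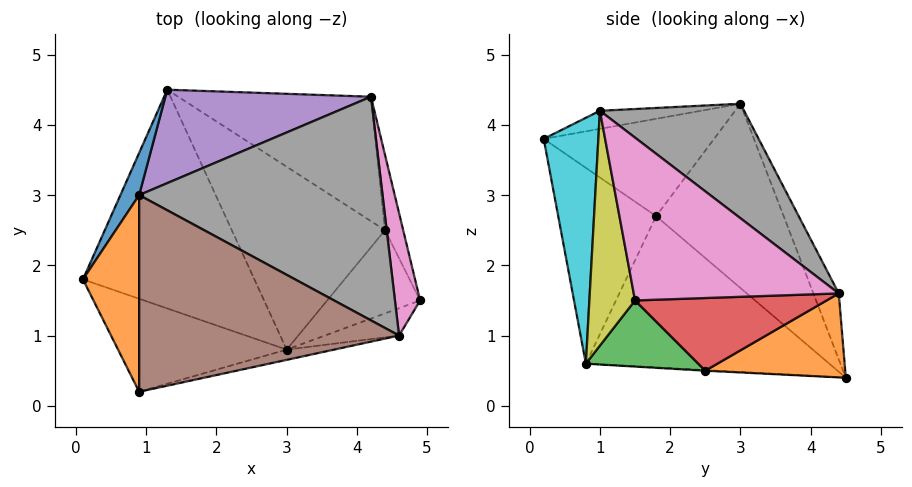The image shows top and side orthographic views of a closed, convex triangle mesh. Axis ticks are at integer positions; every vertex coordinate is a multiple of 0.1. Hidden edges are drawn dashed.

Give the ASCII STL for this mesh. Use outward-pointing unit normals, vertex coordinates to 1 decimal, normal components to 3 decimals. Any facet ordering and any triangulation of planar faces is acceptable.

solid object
 facet normal -0.880 0.467 0.089
  outer loop
   vertex 0.9 3.0 4.3
   vertex 1.3 4.5 0.4
   vertex 0.1 1.8 2.7
  endloop
 endfacet
 facet normal -0.863 -0.089 0.498
  outer loop
   vertex 0.9 0.2 3.8
   vertex 0.9 3.0 4.3
   vertex 0.1 1.8 2.7
  endloop
 endfacet
 facet normal -0.626 -0.326 -0.709
  outer loop
   vertex 3.0 0.8 0.6
   vertex 0.1 1.8 2.7
   vertex 1.3 4.5 0.4
  endloop
 endfacet
 facet normal -0.584 -0.638 -0.503
  outer loop
   vertex 3.0 0.8 0.6
   vertex 0.9 0.2 3.8
   vertex 0.1 1.8 2.7
  endloop
 endfacet
 facet normal -0.111 0.931 0.347
  outer loop
   vertex 4.2 4.4 1.6
   vertex 1.3 4.5 0.4
   vertex 0.9 3.0 4.3
  endloop
 endfacet
 facet normal -0.068 -0.175 0.982
  outer loop
   vertex 4.6 1.0 4.2
   vertex 0.9 3.0 4.3
   vertex 0.9 0.2 3.8
  endloop
 endfacet
 facet normal 0.962 0.227 0.149
  outer loop
   vertex 4.6 1.0 4.2
   vertex 4.9 1.5 1.5
   vertex 4.2 4.4 1.6
  endloop
 endfacet
 facet normal 0.342 0.596 0.727
  outer loop
   vertex 4.6 1.0 4.2
   vertex 4.2 4.4 1.6
   vertex 0.9 3.0 4.3
  endloop
 endfacet
 facet normal 0.395 -0.910 -0.125
  outer loop
   vertex 4.6 1.0 4.2
   vertex 3.0 0.8 0.6
   vertex 4.9 1.5 1.5
  endloop
 endfacet
 facet normal 0.215 -0.976 -0.042
  outer loop
   vertex 4.6 1.0 4.2
   vertex 0.9 0.2 3.8
   vertex 3.0 0.8 0.6
  endloop
 endfacet
 facet normal -0.004 -0.056 -0.998
  outer loop
   vertex 4.4 2.5 0.5
   vertex 3.0 0.8 0.6
   vertex 1.3 4.5 0.4
  endloop
 endfacet
 facet normal 0.346 0.497 -0.796
  outer loop
   vertex 4.4 2.5 0.5
   vertex 1.3 4.5 0.4
   vertex 4.2 4.4 1.6
  endloop
 endfacet
 facet normal 0.513 -0.465 -0.722
  outer loop
   vertex 4.4 2.5 0.5
   vertex 4.9 1.5 1.5
   vertex 3.0 0.8 0.6
  endloop
 endfacet
 facet normal 0.943 0.236 -0.236
  outer loop
   vertex 4.4 2.5 0.5
   vertex 4.2 4.4 1.6
   vertex 4.9 1.5 1.5
  endloop
 endfacet
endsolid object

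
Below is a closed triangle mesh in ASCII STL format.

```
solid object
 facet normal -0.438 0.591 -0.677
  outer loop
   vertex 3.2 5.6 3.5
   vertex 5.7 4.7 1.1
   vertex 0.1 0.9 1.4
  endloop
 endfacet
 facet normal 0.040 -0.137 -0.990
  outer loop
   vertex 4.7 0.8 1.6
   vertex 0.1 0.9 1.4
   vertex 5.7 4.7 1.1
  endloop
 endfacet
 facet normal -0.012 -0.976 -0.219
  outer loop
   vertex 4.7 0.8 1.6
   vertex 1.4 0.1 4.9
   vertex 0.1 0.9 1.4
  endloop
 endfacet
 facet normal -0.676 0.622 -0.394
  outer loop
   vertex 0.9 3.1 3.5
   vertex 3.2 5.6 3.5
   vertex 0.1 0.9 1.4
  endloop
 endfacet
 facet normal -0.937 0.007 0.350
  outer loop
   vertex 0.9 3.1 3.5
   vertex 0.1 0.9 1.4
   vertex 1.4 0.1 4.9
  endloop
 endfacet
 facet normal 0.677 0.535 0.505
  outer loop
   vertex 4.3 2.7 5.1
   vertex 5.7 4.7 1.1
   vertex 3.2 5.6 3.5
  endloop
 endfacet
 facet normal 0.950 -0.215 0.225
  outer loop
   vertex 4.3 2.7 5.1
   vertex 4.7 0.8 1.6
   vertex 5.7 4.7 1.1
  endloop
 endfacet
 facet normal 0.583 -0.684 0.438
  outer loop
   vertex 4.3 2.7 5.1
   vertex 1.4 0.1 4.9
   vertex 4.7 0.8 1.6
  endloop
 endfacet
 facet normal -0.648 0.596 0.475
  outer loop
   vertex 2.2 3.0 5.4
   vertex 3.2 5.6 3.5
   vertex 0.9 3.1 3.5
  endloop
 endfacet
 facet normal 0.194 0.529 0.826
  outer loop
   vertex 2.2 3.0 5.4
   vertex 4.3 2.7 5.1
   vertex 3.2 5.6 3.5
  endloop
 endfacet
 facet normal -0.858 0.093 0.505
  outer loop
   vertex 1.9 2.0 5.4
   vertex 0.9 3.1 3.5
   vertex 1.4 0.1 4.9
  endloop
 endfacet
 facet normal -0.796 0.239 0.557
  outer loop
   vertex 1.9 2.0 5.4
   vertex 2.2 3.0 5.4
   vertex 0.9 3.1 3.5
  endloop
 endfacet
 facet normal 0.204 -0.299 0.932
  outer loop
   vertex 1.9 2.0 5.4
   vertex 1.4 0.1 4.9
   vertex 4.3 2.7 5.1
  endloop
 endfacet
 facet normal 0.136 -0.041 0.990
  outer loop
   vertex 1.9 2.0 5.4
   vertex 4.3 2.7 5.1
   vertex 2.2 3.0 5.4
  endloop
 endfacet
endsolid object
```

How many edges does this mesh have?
21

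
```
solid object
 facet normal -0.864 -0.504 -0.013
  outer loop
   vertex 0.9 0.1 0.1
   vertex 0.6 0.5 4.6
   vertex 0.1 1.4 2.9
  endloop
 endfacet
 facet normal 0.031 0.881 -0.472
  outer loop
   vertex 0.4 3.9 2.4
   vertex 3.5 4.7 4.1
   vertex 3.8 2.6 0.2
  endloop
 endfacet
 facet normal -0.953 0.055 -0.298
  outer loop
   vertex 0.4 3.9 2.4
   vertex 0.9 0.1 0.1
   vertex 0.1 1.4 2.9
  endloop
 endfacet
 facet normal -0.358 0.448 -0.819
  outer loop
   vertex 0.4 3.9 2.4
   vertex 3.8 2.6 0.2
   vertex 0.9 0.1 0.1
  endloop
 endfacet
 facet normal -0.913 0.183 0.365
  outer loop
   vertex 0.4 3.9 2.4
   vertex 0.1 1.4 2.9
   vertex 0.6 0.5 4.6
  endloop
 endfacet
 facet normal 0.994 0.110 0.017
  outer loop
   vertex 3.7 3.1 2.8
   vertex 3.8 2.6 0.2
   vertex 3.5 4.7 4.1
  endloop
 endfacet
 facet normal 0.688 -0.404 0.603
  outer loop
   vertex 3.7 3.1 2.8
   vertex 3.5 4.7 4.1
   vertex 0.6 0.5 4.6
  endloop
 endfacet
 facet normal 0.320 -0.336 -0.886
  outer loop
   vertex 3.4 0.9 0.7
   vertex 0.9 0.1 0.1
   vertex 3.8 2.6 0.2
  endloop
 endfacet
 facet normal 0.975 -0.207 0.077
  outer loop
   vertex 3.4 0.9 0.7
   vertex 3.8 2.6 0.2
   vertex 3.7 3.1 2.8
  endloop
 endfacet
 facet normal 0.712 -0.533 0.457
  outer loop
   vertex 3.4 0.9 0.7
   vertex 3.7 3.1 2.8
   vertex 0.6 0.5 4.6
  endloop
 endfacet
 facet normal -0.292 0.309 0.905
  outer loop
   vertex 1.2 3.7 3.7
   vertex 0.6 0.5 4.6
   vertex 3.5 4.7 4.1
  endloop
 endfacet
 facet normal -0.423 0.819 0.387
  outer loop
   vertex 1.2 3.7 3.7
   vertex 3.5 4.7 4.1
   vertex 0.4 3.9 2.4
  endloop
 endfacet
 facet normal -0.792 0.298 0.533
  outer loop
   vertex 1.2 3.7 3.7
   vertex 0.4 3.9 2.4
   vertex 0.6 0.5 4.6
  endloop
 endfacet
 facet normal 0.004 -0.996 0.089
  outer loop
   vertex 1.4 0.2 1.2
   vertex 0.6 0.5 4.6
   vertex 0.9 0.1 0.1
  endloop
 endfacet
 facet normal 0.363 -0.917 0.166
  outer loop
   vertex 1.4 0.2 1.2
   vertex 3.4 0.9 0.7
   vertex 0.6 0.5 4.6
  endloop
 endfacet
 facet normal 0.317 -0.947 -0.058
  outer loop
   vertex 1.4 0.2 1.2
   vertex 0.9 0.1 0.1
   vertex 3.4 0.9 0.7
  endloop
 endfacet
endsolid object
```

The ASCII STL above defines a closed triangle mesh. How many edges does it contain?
24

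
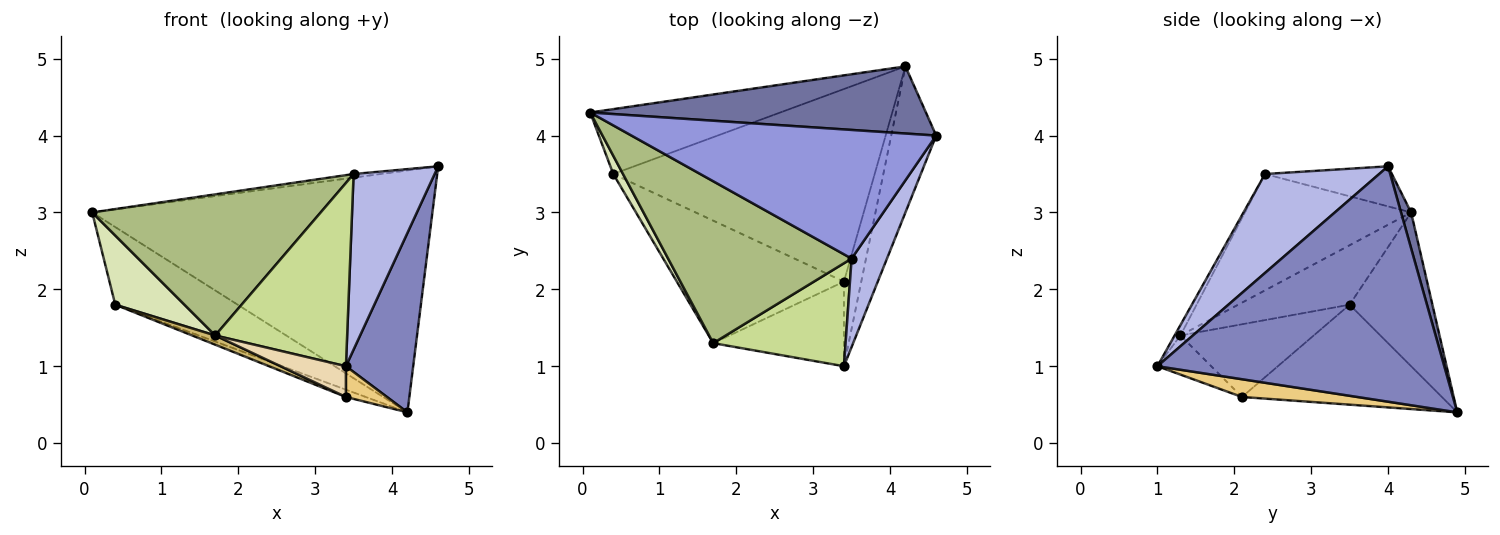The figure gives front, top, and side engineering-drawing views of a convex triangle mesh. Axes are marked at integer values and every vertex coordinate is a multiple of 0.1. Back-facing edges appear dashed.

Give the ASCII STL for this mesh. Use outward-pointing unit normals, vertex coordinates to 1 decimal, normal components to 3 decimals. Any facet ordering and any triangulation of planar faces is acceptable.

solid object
 facet normal 0.029 0.963 0.267
  outer loop
   vertex 4.2 4.9 0.4
   vertex 0.1 4.3 3.0
   vertex 4.6 4.0 3.6
  endloop
 endfacet
 facet normal 0.957 -0.224 -0.183
  outer loop
   vertex 4.2 4.9 0.4
   vertex 4.6 4.0 3.6
   vertex 3.4 1.0 1.0
  endloop
 endfacet
 facet normal -0.130 0.028 0.991
  outer loop
   vertex 3.5 2.4 3.5
   vertex 4.6 4.0 3.6
   vertex 0.1 4.3 3.0
  endloop
 endfacet
 facet normal 0.783 -0.556 0.280
  outer loop
   vertex 3.5 2.4 3.5
   vertex 3.4 1.0 1.0
   vertex 4.6 4.0 3.6
  endloop
 endfacet
 facet normal -0.461 0.681 -0.569
  outer loop
   vertex 0.4 3.5 1.8
   vertex 0.1 4.3 3.0
   vertex 4.2 4.9 0.4
  endloop
 endfacet
 facet normal -0.431 -0.593 0.680
  outer loop
   vertex 1.7 1.3 1.4
   vertex 3.5 2.4 3.5
   vertex 0.1 4.3 3.0
  endloop
 endfacet
 facet normal -0.039 -0.871 0.489
  outer loop
   vertex 1.7 1.3 1.4
   vertex 3.4 1.0 1.0
   vertex 3.5 2.4 3.5
  endloop
 endfacet
 facet normal -0.842 -0.522 0.138
  outer loop
   vertex 1.7 1.3 1.4
   vertex 0.1 4.3 3.0
   vertex 0.4 3.5 1.8
  endloop
 endfacet
 facet normal -0.357 0.035 -0.933
  outer loop
   vertex 3.4 2.1 0.6
   vertex 0.4 3.5 1.8
   vertex 4.2 4.9 0.4
  endloop
 endfacet
 facet normal -0.398 -0.069 -0.915
  outer loop
   vertex 3.4 2.1 0.6
   vertex 1.7 1.3 1.4
   vertex 0.4 3.5 1.8
  endloop
 endfacet
 facet normal 0.693 -0.246 -0.678
  outer loop
   vertex 3.4 2.1 0.6
   vertex 4.2 4.9 0.4
   vertex 3.4 1.0 1.0
  endloop
 endfacet
 facet normal -0.271 -0.329 -0.905
  outer loop
   vertex 3.4 2.1 0.6
   vertex 3.4 1.0 1.0
   vertex 1.7 1.3 1.4
  endloop
 endfacet
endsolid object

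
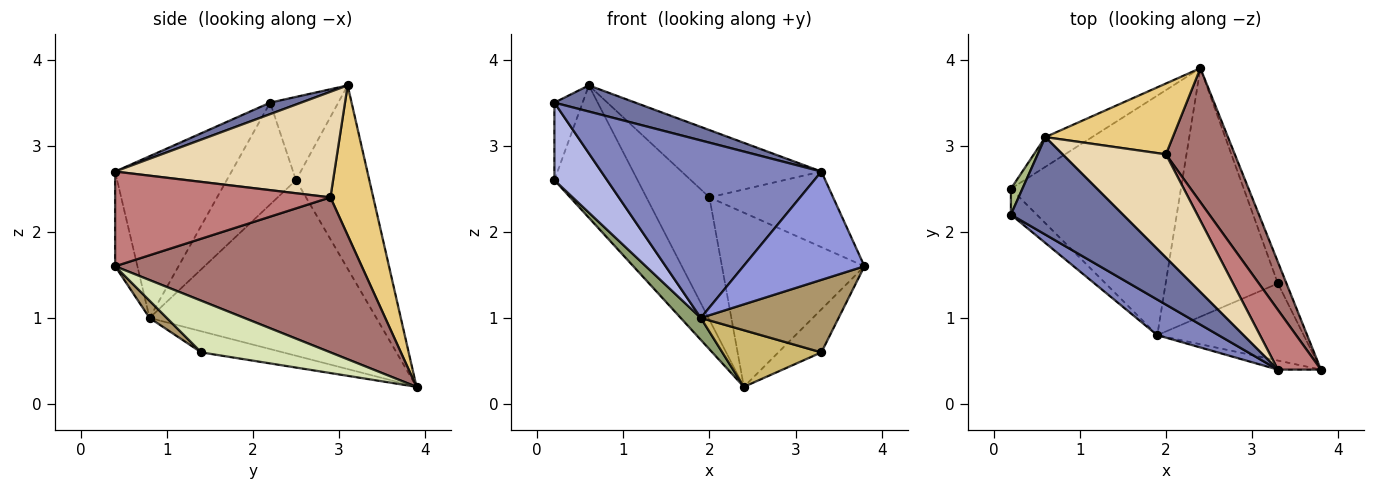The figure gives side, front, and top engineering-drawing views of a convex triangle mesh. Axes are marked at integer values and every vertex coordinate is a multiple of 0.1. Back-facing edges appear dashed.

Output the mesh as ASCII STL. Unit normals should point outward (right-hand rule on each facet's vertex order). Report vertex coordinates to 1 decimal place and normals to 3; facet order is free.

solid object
 facet normal 0.099 -0.257 0.961
  outer loop
   vertex 3.3 0.4 2.7
   vertex 0.6 3.1 3.7
   vertex 0.2 2.2 3.5
  endloop
 endfacet
 facet normal -0.460 -0.870 0.174
  outer loop
   vertex 3.3 0.4 2.7
   vertex 0.2 2.2 3.5
   vertex 1.9 0.8 1.0
  endloop
 endfacet
 facet normal -0.180 -0.980 -0.082
  outer loop
   vertex 3.3 0.4 2.7
   vertex 1.9 0.8 1.0
   vertex 3.8 0.4 1.6
  endloop
 endfacet
 facet normal -0.780 -0.594 -0.198
  outer loop
   vertex 0.2 2.5 2.6
   vertex 1.9 0.8 1.0
   vertex 0.2 2.2 3.5
  endloop
 endfacet
 facet normal -0.717 -0.064 -0.694
  outer loop
   vertex 0.2 2.5 2.6
   vertex 2.4 3.9 0.2
   vertex 1.9 0.8 1.0
  endloop
 endfacet
 facet normal -0.917 0.379 0.126
  outer loop
   vertex 0.2 2.5 2.6
   vertex 0.2 2.2 3.5
   vertex 0.6 3.1 3.7
  endloop
 endfacet
 facet normal -0.652 0.740 -0.166
  outer loop
   vertex 0.2 2.5 2.6
   vertex 0.6 3.1 3.7
   vertex 2.4 3.9 0.2
  endloop
 endfacet
 facet normal 0.937 0.312 -0.156
  outer loop
   vertex 3.3 1.4 0.6
   vertex 2.4 3.9 0.2
   vertex 3.8 0.4 1.6
  endloop
 endfacet
 facet normal 0.085 -0.683 -0.726
  outer loop
   vertex 3.3 1.4 0.6
   vertex 3.8 0.4 1.6
   vertex 1.9 0.8 1.0
  endloop
 endfacet
 facet normal -0.180 -0.218 -0.959
  outer loop
   vertex 3.3 1.4 0.6
   vertex 1.9 0.8 1.0
   vertex 2.4 3.9 0.2
  endloop
 endfacet
 facet normal 0.507 0.746 0.431
  outer loop
   vertex 2.0 2.9 2.4
   vertex 2.4 3.9 0.2
   vertex 0.6 3.1 3.7
  endloop
 endfacet
 facet normal 0.650 0.415 0.637
  outer loop
   vertex 2.0 2.9 2.4
   vertex 0.6 3.1 3.7
   vertex 3.3 0.4 2.7
  endloop
 endfacet
 facet normal 0.808 0.467 0.359
  outer loop
   vertex 2.0 2.9 2.4
   vertex 3.8 0.4 1.6
   vertex 2.4 3.9 0.2
  endloop
 endfacet
 facet normal 0.807 0.463 0.367
  outer loop
   vertex 2.0 2.9 2.4
   vertex 3.3 0.4 2.7
   vertex 3.8 0.4 1.6
  endloop
 endfacet
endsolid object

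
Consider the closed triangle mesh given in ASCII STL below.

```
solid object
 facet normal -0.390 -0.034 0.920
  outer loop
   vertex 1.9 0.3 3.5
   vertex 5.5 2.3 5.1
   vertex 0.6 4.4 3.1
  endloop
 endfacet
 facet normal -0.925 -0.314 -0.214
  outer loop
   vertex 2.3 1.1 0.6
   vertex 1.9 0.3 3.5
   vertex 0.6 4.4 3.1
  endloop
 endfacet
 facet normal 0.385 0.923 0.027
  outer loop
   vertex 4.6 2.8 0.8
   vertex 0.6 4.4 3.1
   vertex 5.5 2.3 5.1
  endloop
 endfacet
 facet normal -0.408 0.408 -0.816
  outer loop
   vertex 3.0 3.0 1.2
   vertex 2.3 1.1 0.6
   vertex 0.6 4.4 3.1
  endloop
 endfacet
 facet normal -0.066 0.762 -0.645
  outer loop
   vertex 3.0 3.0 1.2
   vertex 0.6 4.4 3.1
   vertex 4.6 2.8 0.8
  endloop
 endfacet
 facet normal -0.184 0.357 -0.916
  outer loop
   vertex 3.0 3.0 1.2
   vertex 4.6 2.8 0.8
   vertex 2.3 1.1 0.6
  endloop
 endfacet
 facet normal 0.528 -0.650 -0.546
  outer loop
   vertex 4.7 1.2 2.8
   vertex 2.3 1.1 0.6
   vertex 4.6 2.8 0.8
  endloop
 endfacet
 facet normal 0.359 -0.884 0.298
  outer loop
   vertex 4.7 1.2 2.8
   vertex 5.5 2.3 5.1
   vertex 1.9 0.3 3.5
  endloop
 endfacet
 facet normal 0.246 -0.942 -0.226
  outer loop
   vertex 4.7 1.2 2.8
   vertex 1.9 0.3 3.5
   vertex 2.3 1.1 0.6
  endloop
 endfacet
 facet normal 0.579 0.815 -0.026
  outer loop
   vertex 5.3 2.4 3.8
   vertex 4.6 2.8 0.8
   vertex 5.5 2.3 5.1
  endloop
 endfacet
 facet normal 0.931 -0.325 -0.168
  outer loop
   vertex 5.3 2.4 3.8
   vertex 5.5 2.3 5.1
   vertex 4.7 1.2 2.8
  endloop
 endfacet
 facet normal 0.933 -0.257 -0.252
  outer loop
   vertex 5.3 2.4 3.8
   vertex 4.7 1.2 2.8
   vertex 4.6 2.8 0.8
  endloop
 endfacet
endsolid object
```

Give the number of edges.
18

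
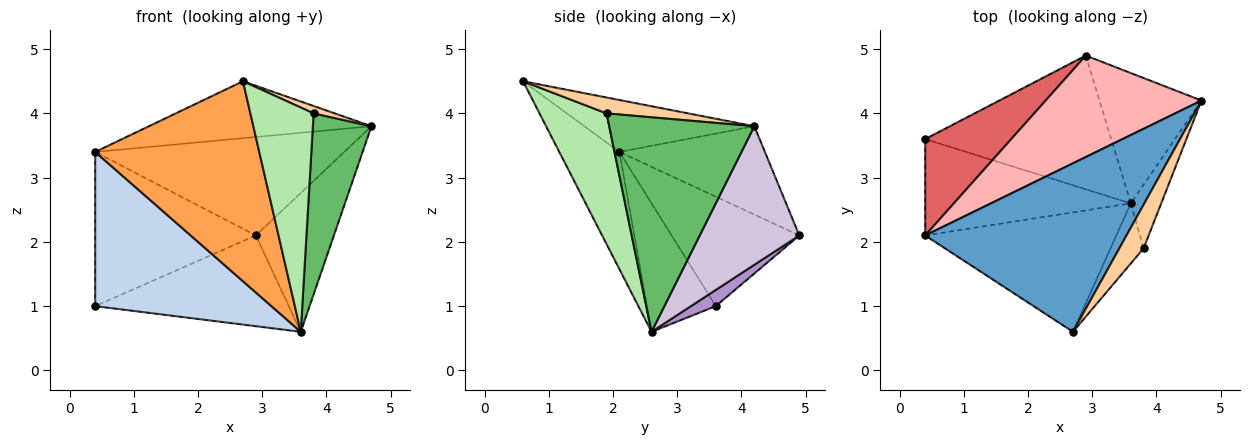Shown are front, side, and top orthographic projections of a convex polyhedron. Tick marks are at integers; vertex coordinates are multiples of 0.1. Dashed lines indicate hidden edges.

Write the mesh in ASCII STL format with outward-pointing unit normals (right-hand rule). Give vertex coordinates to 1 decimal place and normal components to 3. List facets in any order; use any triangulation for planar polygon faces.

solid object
 facet normal -0.237 0.311 0.920
  outer loop
   vertex 0.4 2.1 3.4
   vertex 2.7 0.6 4.5
   vertex 4.7 4.2 3.8
  endloop
 endfacet
 facet normal -0.314 -0.805 -0.503
  outer loop
   vertex 0.4 2.1 3.4
   vertex 0.4 3.6 1.0
   vertex 3.6 2.6 0.6
  endloop
 endfacet
 facet normal -0.300 -0.819 -0.489
  outer loop
   vertex 0.4 2.1 3.4
   vertex 3.6 2.6 0.6
   vertex 2.7 0.6 4.5
  endloop
 endfacet
 facet normal 0.542 -0.140 0.828
  outer loop
   vertex 3.8 1.9 4.0
   vertex 4.7 4.2 3.8
   vertex 2.7 0.6 4.5
  endloop
 endfacet
 facet normal 0.919 -0.371 -0.130
  outer loop
   vertex 3.8 1.9 4.0
   vertex 3.6 2.6 0.6
   vertex 4.7 4.2 3.8
  endloop
 endfacet
 facet normal 0.715 -0.675 -0.181
  outer loop
   vertex 3.8 1.9 4.0
   vertex 2.7 0.6 4.5
   vertex 3.6 2.6 0.6
  endloop
 endfacet
 facet normal -0.559 0.703 0.439
  outer loop
   vertex 2.9 4.9 2.1
   vertex 0.4 3.6 1.0
   vertex 0.4 2.1 3.4
  endloop
 endfacet
 facet normal -0.377 0.645 0.665
  outer loop
   vertex 2.9 4.9 2.1
   vertex 0.4 2.1 3.4
   vertex 4.7 4.2 3.8
  endloop
 endfacet
 facet normal 0.072 0.560 -0.825
  outer loop
   vertex 2.9 4.9 2.1
   vertex 3.6 2.6 0.6
   vertex 0.4 3.6 1.0
  endloop
 endfacet
 facet normal 0.681 0.534 -0.501
  outer loop
   vertex 2.9 4.9 2.1
   vertex 4.7 4.2 3.8
   vertex 3.6 2.6 0.6
  endloop
 endfacet
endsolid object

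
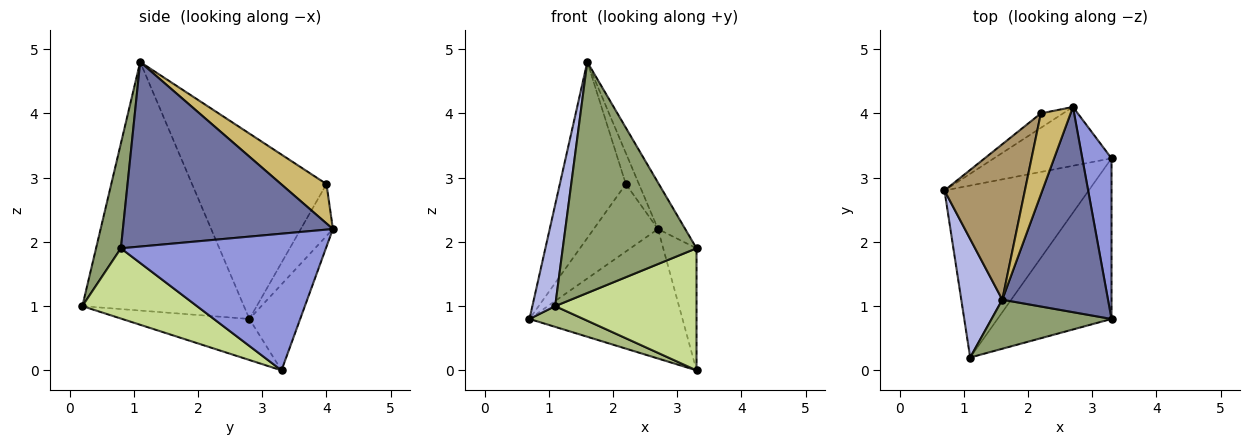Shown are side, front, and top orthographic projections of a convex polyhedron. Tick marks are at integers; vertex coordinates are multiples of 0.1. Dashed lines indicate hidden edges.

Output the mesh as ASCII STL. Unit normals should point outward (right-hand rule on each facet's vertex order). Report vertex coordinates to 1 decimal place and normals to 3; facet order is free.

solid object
 facet normal 0.862 0.112 0.494
  outer loop
   vertex 1.6 1.1 4.8
   vertex 3.3 0.8 1.9
   vertex 2.7 4.1 2.2
  endloop
 endfacet
 facet normal -0.289 0.872 -0.396
  outer loop
   vertex 3.3 3.3 0.0
   vertex 0.7 2.8 0.8
   vertex 2.7 4.1 2.2
  endloop
 endfacet
 facet normal 0.966 0.157 0.206
  outer loop
   vertex 3.3 3.3 0.0
   vertex 2.7 4.1 2.2
   vertex 3.3 0.8 1.9
  endloop
 endfacet
 facet normal -0.977 -0.138 0.161
  outer loop
   vertex 1.1 0.2 1.0
   vertex 1.6 1.1 4.8
   vertex 0.7 2.8 0.8
  endloop
 endfacet
 facet normal 0.179 -0.962 0.204
  outer loop
   vertex 1.1 0.2 1.0
   vertex 3.3 0.8 1.9
   vertex 1.6 1.1 4.8
  endloop
 endfacet
 facet normal -0.272 -0.115 -0.955
  outer loop
   vertex 1.1 0.2 1.0
   vertex 0.7 2.8 0.8
   vertex 3.3 3.3 0.0
  endloop
 endfacet
 facet normal 0.441 -0.543 -0.715
  outer loop
   vertex 1.1 0.2 1.0
   vertex 3.3 3.3 0.0
   vertex 3.3 0.8 1.9
  endloop
 endfacet
 facet normal -0.439 0.878 -0.188
  outer loop
   vertex 2.2 4.0 2.9
   vertex 2.7 4.1 2.2
   vertex 0.7 2.8 0.8
  endloop
 endfacet
 facet normal -0.836 0.411 0.363
  outer loop
   vertex 2.2 4.0 2.9
   vertex 0.7 2.8 0.8
   vertex 1.6 1.1 4.8
  endloop
 endfacet
 facet normal 0.778 0.224 0.587
  outer loop
   vertex 2.2 4.0 2.9
   vertex 1.6 1.1 4.8
   vertex 2.7 4.1 2.2
  endloop
 endfacet
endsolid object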